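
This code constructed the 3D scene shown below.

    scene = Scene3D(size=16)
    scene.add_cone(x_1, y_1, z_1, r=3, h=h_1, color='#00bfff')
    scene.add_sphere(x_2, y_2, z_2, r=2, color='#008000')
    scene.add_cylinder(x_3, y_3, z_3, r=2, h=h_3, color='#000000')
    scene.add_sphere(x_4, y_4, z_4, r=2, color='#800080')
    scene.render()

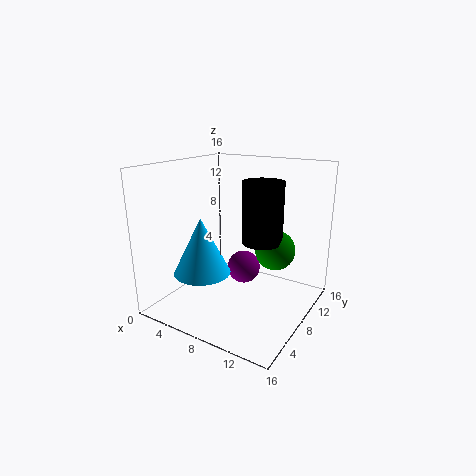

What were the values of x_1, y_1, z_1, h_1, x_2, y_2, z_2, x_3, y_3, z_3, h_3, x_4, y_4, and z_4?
x_1 = 6
y_1 = 4
z_1 = 5
h_1 = 6
x_2 = 13
y_2 = 7
z_2 = 8
x_3 = 12
y_3 = 6
z_3 = 9
h_3 = 6
x_4 = 7
y_4 = 11
z_4 = 3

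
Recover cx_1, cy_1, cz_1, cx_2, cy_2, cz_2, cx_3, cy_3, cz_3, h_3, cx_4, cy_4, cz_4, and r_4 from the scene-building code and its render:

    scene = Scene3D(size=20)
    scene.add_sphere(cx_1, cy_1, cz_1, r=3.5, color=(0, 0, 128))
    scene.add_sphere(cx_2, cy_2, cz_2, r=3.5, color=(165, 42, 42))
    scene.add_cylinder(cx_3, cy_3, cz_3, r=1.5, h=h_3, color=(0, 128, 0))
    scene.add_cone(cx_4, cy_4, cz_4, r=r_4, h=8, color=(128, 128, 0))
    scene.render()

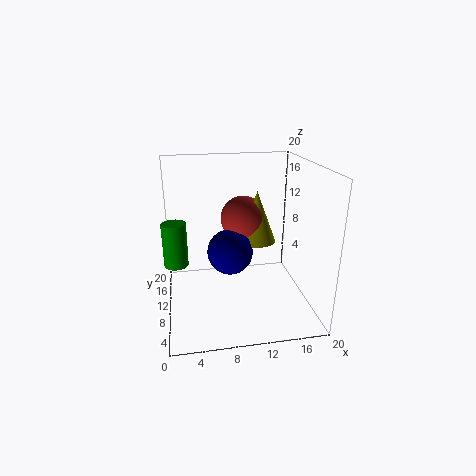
cx_1 = 9.5, cy_1 = 14, cz_1 = 6, cx_2 = 12, cy_2 = 16.5, cz_2 = 10.5, cx_3 = 1.5, cy_3 = 6.5, cz_3 = 8.5, h_3 = 5.5, cx_4 = 14, cy_4 = 15.5, cz_4 = 7, r_4 = 3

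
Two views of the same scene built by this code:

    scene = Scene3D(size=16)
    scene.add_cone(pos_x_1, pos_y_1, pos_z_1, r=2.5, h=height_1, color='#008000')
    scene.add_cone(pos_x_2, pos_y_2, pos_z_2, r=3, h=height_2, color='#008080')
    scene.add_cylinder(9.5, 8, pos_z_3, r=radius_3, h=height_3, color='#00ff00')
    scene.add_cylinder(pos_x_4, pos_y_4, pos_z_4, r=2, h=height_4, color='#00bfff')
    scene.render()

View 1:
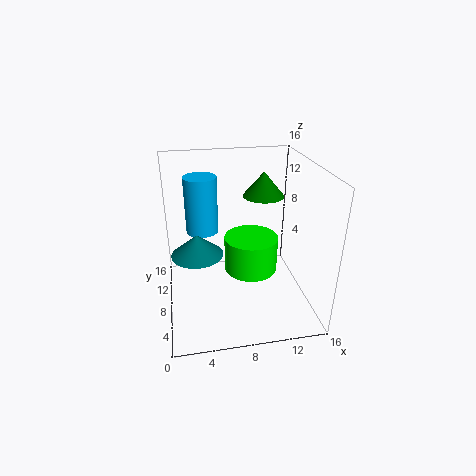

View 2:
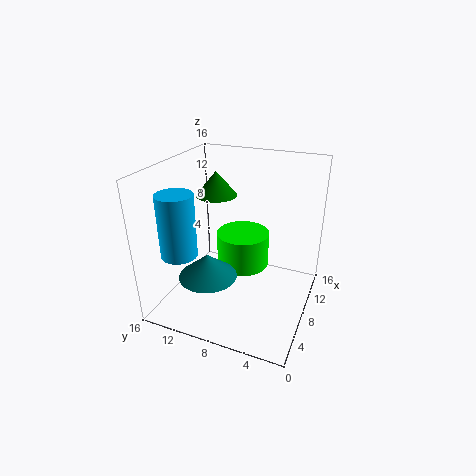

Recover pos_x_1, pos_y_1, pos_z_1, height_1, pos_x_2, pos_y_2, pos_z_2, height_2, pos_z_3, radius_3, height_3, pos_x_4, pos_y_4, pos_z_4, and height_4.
pos_x_1 = 12
pos_y_1 = 12.5
pos_z_1 = 11
height_1 = 3
pos_x_2 = 3.5
pos_y_2 = 9.5
pos_z_2 = 5.5
height_2 = 2.5
pos_z_3 = 4
radius_3 = 3
height_3 = 4
pos_x_4 = 4.5
pos_y_4 = 13.5
pos_z_4 = 6.5
height_4 = 7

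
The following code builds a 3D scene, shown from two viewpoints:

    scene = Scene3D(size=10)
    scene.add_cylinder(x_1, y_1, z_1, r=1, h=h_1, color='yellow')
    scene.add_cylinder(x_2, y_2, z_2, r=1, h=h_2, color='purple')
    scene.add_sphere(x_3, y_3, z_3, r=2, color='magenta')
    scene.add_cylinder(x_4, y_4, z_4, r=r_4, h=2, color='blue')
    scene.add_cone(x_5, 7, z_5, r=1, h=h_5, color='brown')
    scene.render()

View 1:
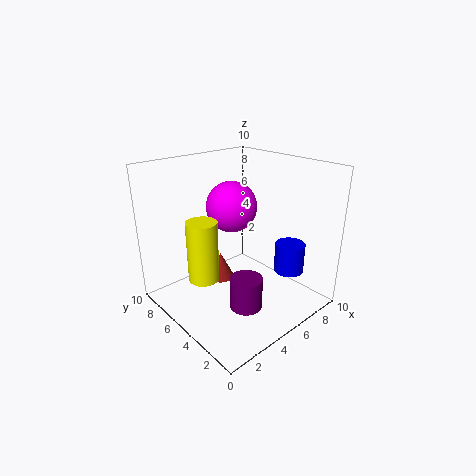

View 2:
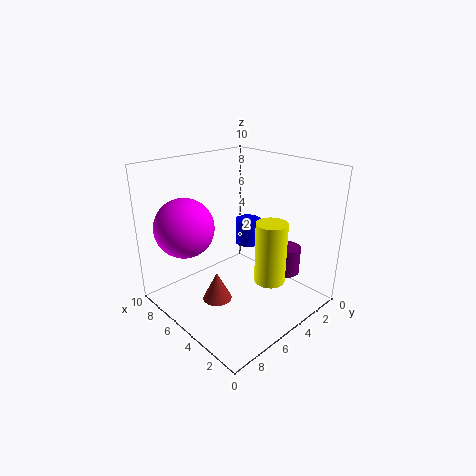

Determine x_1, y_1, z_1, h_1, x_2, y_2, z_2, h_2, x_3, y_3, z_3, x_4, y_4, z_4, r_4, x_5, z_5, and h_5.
x_1 = 2
y_1 = 5
z_1 = 3
h_1 = 4
x_2 = 3
y_2 = 2
z_2 = 2
h_2 = 2
x_3 = 7
y_3 = 8
z_3 = 6
x_4 = 7
y_4 = 2
z_4 = 3
r_4 = 1
x_5 = 5
z_5 = 1
h_5 = 2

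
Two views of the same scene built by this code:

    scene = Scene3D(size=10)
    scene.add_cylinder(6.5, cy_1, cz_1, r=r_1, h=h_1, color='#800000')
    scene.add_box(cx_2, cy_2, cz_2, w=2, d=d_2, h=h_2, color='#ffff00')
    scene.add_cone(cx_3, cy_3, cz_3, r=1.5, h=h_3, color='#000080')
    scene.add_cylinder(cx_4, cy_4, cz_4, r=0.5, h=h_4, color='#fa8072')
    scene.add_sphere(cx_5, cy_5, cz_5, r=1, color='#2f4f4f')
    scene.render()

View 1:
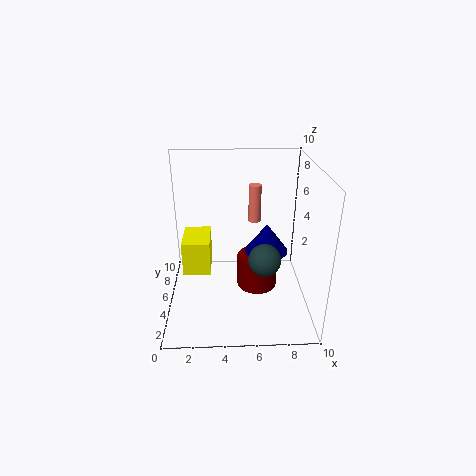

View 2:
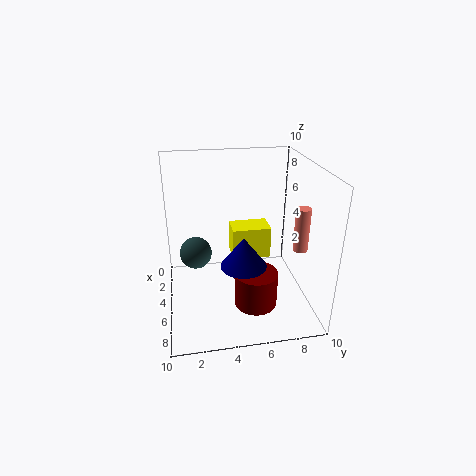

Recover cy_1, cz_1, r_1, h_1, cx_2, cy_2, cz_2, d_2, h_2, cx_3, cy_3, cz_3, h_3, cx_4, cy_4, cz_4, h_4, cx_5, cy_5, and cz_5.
cy_1 = 6
cz_1 = 0.5
r_1 = 1.5
h_1 = 2.5
cx_2 = 1
cy_2 = 5
cz_2 = 2
d_2 = 3
h_2 = 2.5
cx_3 = 7
cy_3 = 5
cz_3 = 4
h_3 = 2
cx_4 = 6.5
cy_4 = 9
cz_4 = 4.5
h_4 = 3
cx_5 = 6.5
cy_5 = 2
cz_5 = 5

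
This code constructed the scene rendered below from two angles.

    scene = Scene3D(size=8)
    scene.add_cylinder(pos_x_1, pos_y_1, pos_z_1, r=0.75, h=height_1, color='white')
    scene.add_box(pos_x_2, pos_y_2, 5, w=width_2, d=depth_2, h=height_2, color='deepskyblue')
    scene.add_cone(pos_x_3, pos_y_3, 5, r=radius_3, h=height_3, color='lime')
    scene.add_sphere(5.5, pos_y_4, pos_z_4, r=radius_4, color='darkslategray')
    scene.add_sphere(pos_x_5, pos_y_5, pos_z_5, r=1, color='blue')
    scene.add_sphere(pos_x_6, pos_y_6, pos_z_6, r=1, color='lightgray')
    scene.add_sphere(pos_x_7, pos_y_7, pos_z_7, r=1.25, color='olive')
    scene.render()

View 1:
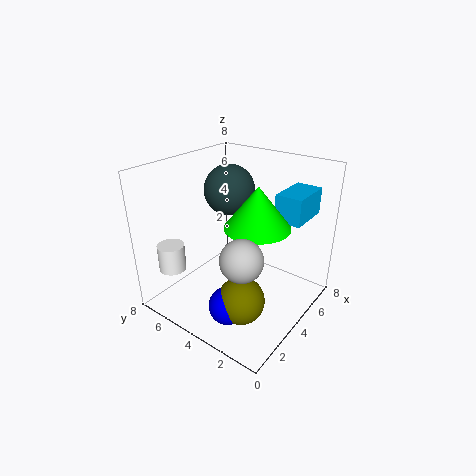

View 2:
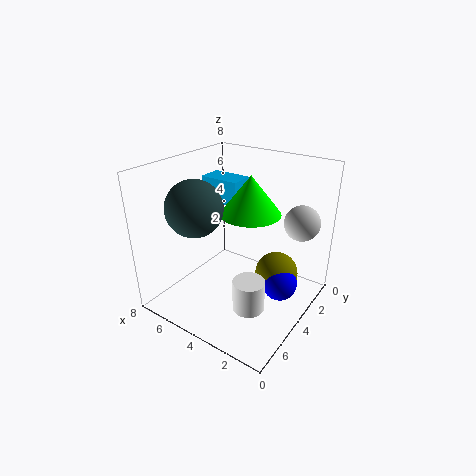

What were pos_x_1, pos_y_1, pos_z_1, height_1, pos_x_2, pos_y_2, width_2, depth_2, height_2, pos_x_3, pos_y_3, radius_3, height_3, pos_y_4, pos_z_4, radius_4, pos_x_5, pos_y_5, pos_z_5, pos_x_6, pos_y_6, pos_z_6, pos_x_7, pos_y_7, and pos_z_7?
pos_x_1 = 1.5, pos_y_1 = 6.75, pos_z_1 = 2.25, height_1 = 1.5, pos_x_2 = 5.25, pos_y_2 = 1, width_2 = 2.5, depth_2 = 1.5, height_2 = 1.5, pos_x_3 = 4, pos_y_3 = 2.75, radius_3 = 1.75, height_3 = 2.25, pos_y_4 = 5.75, pos_z_4 = 6, radius_4 = 1.5, pos_x_5 = 1.75, pos_y_5 = 3, pos_z_5 = 1.25, pos_x_6 = 1.25, pos_y_6 = 1.75, pos_z_6 = 4.75, pos_x_7 = 2.25, pos_y_7 = 2.5, pos_z_7 = 1.5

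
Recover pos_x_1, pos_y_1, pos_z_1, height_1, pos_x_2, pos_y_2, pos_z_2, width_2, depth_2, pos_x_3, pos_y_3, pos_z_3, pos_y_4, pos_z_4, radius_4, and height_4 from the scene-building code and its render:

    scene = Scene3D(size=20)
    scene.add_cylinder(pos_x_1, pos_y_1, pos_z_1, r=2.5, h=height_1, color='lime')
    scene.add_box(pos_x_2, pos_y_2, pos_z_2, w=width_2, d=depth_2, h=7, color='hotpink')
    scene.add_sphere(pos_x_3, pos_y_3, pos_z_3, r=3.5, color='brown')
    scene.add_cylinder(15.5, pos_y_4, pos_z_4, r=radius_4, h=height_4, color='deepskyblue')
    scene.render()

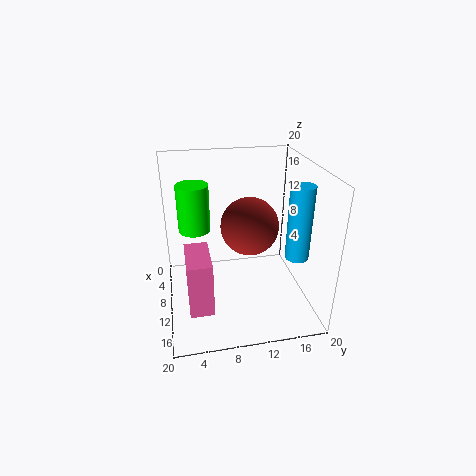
pos_x_1 = 2.5
pos_y_1 = 4.5
pos_z_1 = 8
height_1 = 7.5
pos_x_2 = 12
pos_y_2 = 2.5
pos_z_2 = 4
width_2 = 6
depth_2 = 3
pos_x_3 = 14.5
pos_y_3 = 10.5
pos_z_3 = 14
pos_y_4 = 16.5
pos_z_4 = 9.5
radius_4 = 1.5
height_4 = 9.5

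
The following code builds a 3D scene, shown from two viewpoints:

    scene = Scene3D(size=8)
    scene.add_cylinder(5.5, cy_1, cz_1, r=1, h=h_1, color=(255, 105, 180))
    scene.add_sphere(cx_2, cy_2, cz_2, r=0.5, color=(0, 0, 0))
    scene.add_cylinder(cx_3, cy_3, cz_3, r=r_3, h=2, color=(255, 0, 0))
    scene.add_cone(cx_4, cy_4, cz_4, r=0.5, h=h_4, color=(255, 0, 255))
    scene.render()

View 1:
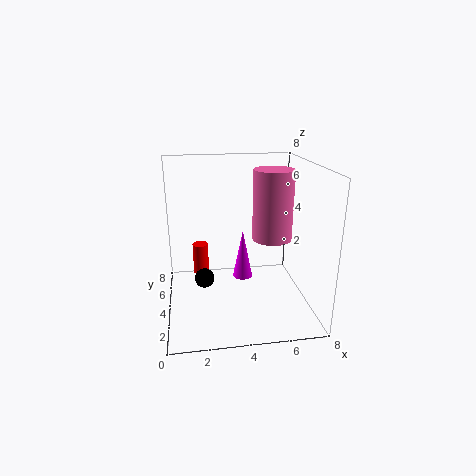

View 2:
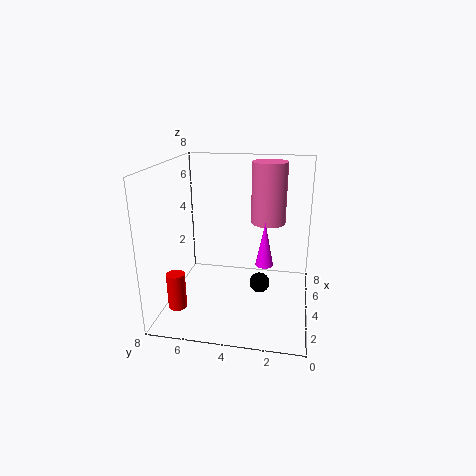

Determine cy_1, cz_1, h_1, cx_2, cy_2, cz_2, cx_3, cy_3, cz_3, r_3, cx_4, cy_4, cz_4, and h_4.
cy_1 = 2.5
cz_1 = 4.5
h_1 = 3.5
cx_2 = 2
cy_2 = 2.5
cz_2 = 2.5
cx_3 = 2
cy_3 = 7
cz_3 = 0.5
r_3 = 0.5
cx_4 = 4
cy_4 = 2.5
cz_4 = 2.5
h_4 = 2.5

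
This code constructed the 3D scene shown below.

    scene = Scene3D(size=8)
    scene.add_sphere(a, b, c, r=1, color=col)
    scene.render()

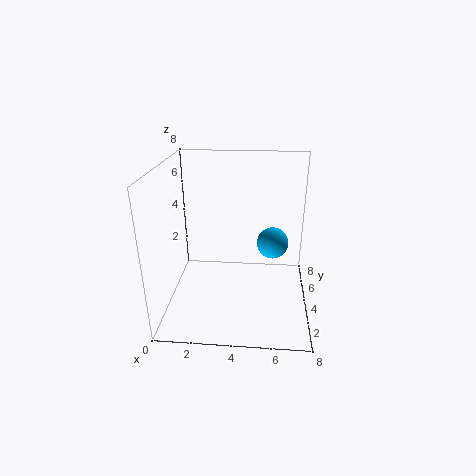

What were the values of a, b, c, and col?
a = 6, b = 6.5, c = 2.5, col = 'deepskyblue'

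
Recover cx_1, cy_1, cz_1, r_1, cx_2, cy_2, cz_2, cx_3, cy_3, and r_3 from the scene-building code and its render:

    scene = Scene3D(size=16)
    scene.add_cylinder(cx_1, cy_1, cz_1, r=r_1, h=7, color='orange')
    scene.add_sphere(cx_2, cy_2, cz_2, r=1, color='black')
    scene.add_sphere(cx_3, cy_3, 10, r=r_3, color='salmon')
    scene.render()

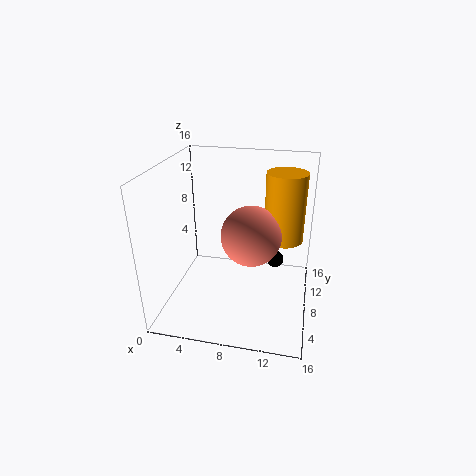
cx_1 = 13; cy_1 = 7; cz_1 = 9; r_1 = 2; cx_2 = 12; cy_2 = 11; cz_2 = 4; cx_3 = 10; cy_3 = 5; r_3 = 3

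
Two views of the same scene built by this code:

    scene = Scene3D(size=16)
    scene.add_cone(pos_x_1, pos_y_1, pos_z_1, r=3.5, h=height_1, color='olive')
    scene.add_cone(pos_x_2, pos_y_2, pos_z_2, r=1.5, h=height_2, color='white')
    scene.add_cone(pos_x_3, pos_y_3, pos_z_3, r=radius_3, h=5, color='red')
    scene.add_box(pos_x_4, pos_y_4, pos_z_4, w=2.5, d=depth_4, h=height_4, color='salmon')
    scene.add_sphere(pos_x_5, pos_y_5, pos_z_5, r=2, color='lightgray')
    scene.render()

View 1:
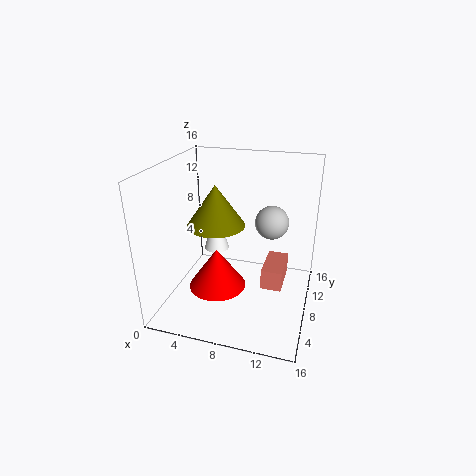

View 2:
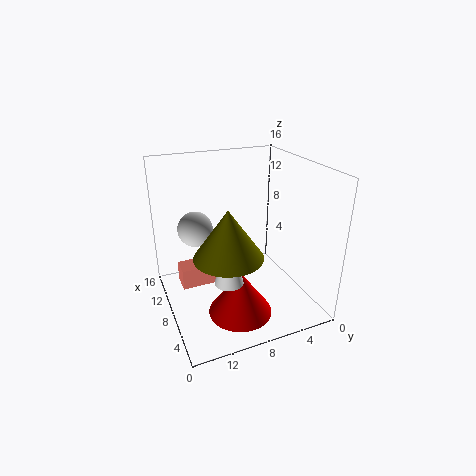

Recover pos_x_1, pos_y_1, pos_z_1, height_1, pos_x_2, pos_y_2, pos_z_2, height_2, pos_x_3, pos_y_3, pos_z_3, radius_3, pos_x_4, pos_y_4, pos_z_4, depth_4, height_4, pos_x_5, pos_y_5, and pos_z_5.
pos_x_1 = 4.5; pos_y_1 = 10.5; pos_z_1 = 8; height_1 = 5; pos_x_2 = 4.5; pos_y_2 = 10.5; pos_z_2 = 5; height_2 = 5.5; pos_x_3 = 5; pos_y_3 = 9; pos_z_3 = 0.5; radius_3 = 3.5; pos_x_4 = 10.5; pos_y_4 = 9; pos_z_4 = 1; depth_4 = 5; height_4 = 2.5; pos_x_5 = 11; pos_y_5 = 12; pos_z_5 = 8.5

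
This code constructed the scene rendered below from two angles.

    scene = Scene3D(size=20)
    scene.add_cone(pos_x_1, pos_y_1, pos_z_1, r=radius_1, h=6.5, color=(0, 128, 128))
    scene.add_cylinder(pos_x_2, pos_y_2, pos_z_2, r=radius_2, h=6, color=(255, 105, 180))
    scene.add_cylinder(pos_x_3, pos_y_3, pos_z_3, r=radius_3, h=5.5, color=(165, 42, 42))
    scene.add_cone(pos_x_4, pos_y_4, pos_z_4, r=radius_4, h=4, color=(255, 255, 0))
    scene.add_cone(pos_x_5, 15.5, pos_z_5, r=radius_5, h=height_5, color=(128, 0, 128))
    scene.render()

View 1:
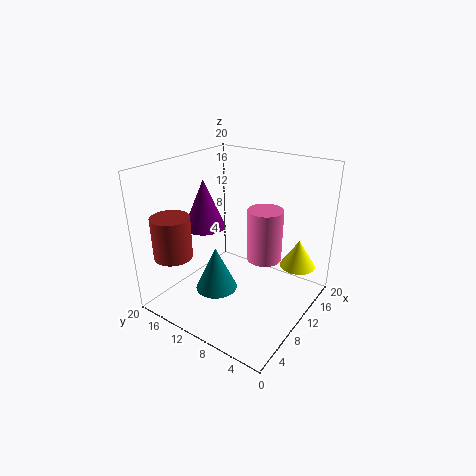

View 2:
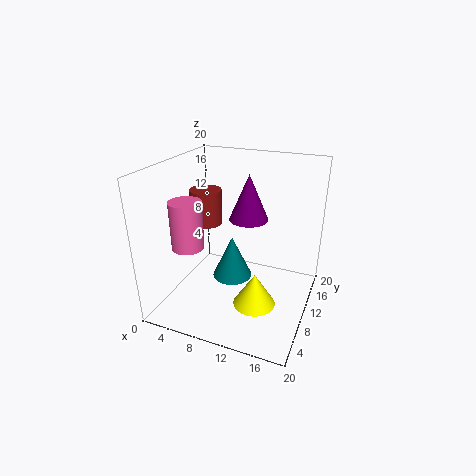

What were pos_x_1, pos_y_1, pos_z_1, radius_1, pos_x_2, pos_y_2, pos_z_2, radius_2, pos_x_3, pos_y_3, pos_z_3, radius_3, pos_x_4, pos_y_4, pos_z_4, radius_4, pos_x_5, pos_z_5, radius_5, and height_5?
pos_x_1 = 8
pos_y_1 = 12.5
pos_z_1 = 2
radius_1 = 3
pos_x_2 = 6
pos_y_2 = 3.5
pos_z_2 = 11
radius_2 = 2
pos_x_3 = 2.5
pos_y_3 = 15
pos_z_3 = 9
radius_3 = 2.5
pos_x_4 = 15
pos_y_4 = 3
pos_z_4 = 5.5
radius_4 = 2.5
pos_x_5 = 9.5
pos_z_5 = 10.5
radius_5 = 3
height_5 = 7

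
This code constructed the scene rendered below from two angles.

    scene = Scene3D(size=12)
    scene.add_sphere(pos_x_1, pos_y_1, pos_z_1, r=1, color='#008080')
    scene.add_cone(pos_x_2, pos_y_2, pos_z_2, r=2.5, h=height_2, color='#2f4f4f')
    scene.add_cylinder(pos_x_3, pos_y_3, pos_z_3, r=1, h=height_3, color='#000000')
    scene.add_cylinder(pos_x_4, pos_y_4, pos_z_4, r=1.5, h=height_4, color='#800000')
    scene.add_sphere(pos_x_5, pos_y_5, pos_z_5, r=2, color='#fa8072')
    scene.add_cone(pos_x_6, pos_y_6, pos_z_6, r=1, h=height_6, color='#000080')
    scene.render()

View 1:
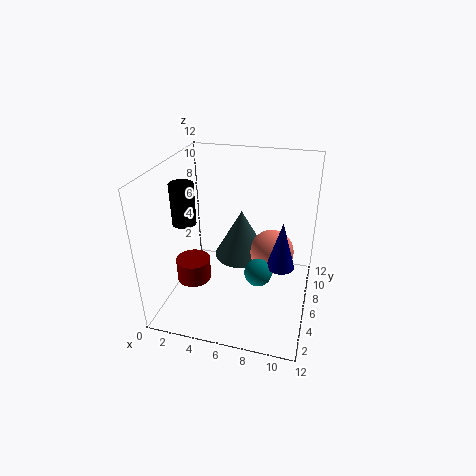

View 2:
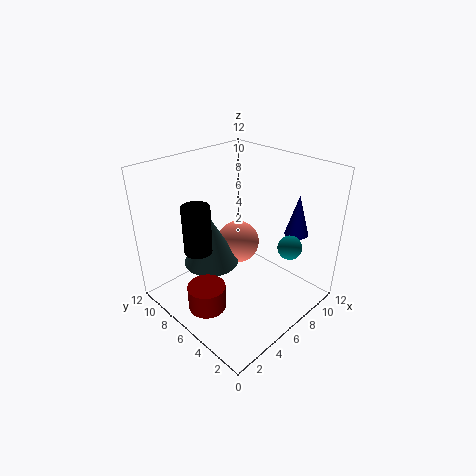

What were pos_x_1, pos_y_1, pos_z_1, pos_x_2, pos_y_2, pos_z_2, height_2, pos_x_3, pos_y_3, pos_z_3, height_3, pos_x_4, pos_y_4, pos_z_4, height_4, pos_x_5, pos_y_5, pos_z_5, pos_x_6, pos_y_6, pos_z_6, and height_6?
pos_x_1 = 8.5
pos_y_1 = 2.5
pos_z_1 = 5.5
pos_x_2 = 5.5
pos_y_2 = 9
pos_z_2 = 2.5
height_2 = 4.5
pos_x_3 = 1.5
pos_y_3 = 5.5
pos_z_3 = 7
height_3 = 3.5
pos_x_4 = 2
pos_y_4 = 5.5
pos_z_4 = 1.5
height_4 = 2
pos_x_5 = 8.5
pos_y_5 = 8.5
pos_z_5 = 3.5
pos_x_6 = 10
pos_y_6 = 3
pos_z_6 = 6
height_6 = 3.5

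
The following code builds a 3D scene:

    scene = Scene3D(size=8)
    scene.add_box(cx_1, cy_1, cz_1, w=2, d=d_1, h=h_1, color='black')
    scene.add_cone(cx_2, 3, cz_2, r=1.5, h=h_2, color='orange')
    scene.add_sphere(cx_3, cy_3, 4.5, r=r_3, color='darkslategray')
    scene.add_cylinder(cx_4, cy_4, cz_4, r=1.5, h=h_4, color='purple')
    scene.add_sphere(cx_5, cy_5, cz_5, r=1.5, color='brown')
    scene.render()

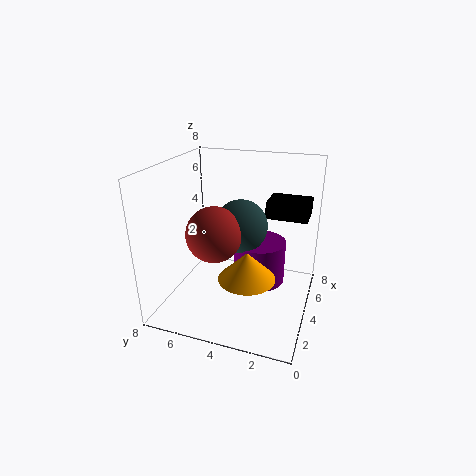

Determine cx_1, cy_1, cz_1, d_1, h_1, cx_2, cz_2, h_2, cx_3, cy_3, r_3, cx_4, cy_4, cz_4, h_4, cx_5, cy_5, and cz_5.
cx_1 = 6
cy_1 = 0.5
cz_1 = 4.5
d_1 = 2.5
h_1 = 1
cx_2 = 2.5
cz_2 = 2.5
h_2 = 1.5
cx_3 = 4.5
cy_3 = 4
r_3 = 1.5
cx_4 = 5
cy_4 = 3
cz_4 = 1
h_4 = 2.5
cx_5 = 3
cy_5 = 5
cz_5 = 4.5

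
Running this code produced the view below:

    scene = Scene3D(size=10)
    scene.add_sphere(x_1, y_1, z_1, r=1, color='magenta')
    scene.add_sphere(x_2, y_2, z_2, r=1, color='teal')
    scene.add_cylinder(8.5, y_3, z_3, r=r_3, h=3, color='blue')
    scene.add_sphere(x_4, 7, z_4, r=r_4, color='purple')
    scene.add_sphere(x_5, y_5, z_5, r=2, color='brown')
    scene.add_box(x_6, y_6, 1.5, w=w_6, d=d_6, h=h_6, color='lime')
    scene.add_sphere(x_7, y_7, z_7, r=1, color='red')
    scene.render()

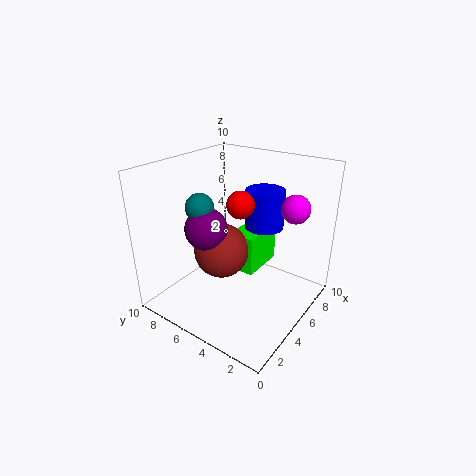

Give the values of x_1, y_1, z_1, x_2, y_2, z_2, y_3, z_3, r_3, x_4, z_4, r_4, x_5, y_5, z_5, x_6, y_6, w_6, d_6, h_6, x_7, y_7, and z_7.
x_1 = 7.5; y_1 = 2; z_1 = 7; x_2 = 4; y_2 = 7.5; z_2 = 7; y_3 = 5; z_3 = 4.5; r_3 = 1.5; x_4 = 4; z_4 = 5.5; r_4 = 1.5; x_5 = 5; y_5 = 6.5; z_5 = 3.5; x_6 = 6; y_6 = 4.5; w_6 = 3.5; d_6 = 2; h_6 = 3; x_7 = 6; y_7 = 5.5; z_7 = 7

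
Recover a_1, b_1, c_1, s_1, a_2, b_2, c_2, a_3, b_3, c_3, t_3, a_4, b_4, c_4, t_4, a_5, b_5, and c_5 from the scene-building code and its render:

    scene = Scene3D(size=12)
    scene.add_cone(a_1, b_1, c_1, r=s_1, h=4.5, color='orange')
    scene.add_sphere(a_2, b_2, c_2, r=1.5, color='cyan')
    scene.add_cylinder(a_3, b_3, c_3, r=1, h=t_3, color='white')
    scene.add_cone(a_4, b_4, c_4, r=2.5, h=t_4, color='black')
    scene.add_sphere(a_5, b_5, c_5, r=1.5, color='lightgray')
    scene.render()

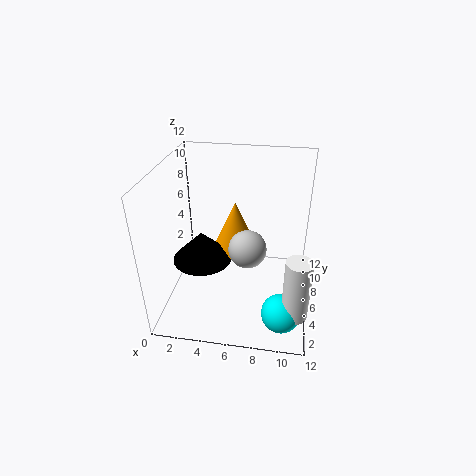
a_1 = 5.5, b_1 = 7.5, c_1 = 4, s_1 = 2, a_2 = 10, b_2 = 2, c_2 = 2, a_3 = 11, b_3 = 2, c_3 = 2, t_3 = 5, a_4 = 3, b_4 = 5.5, c_4 = 4, t_4 = 2.5, a_5 = 7, b_5 = 4.5, c_5 = 6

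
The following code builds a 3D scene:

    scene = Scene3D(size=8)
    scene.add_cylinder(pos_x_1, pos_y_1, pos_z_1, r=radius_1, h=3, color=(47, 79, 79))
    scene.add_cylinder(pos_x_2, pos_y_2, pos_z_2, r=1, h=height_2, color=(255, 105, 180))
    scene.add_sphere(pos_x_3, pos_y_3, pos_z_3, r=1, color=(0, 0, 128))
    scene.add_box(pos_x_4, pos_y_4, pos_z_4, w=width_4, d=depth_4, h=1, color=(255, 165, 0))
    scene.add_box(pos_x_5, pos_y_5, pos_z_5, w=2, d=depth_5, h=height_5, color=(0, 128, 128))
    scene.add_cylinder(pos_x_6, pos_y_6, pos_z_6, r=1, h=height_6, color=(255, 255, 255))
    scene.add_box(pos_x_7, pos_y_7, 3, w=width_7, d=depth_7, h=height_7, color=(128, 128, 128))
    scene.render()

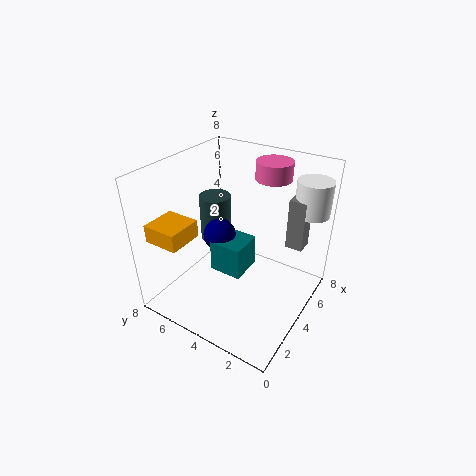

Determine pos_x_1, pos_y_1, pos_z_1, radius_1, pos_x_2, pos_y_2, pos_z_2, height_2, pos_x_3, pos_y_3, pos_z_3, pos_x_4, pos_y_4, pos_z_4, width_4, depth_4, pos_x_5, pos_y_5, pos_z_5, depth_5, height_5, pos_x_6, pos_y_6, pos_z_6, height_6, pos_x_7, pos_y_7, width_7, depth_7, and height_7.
pos_x_1 = 6
pos_y_1 = 7
pos_z_1 = 2
radius_1 = 1
pos_x_2 = 6
pos_y_2 = 3
pos_z_2 = 7
height_2 = 1
pos_x_3 = 5
pos_y_3 = 6
pos_z_3 = 3
pos_x_4 = 1
pos_y_4 = 6
pos_z_4 = 4
width_4 = 2
depth_4 = 2
pos_x_5 = 4
pos_y_5 = 4
pos_z_5 = 1
depth_5 = 2
height_5 = 2
pos_x_6 = 7
pos_y_6 = 1
pos_z_6 = 5
height_6 = 2
pos_x_7 = 6
pos_y_7 = 1
width_7 = 1
depth_7 = 1
height_7 = 3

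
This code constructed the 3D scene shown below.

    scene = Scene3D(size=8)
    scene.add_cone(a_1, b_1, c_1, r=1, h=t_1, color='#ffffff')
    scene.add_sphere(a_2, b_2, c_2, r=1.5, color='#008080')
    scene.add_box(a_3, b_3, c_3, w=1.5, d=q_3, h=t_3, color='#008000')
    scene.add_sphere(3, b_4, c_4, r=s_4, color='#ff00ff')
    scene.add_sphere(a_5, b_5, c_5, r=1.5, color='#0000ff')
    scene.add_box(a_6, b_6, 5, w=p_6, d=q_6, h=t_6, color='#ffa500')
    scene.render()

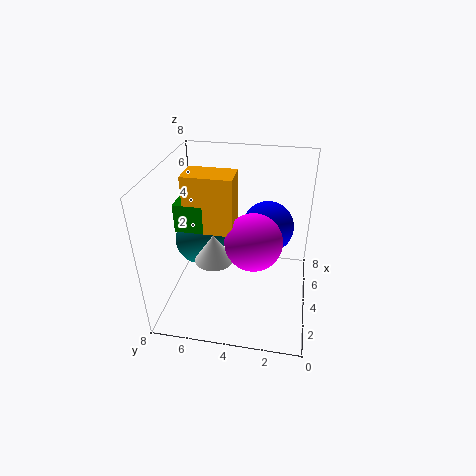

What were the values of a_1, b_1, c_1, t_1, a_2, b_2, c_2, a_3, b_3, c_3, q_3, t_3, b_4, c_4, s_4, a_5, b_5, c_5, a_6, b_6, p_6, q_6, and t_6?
a_1 = 2.5; b_1 = 5; c_1 = 3.5; t_1 = 1.5; a_2 = 5; b_2 = 6.5; c_2 = 3; a_3 = 2.5; b_3 = 5.5; c_3 = 5; q_3 = 1.5; t_3 = 1.5; b_4 = 3; c_4 = 4.5; s_4 = 1.5; a_5 = 5.5; b_5 = 2.5; c_5 = 4; a_6 = 2.5; b_6 = 4; p_6 = 1.5; q_6 = 2.5; t_6 = 3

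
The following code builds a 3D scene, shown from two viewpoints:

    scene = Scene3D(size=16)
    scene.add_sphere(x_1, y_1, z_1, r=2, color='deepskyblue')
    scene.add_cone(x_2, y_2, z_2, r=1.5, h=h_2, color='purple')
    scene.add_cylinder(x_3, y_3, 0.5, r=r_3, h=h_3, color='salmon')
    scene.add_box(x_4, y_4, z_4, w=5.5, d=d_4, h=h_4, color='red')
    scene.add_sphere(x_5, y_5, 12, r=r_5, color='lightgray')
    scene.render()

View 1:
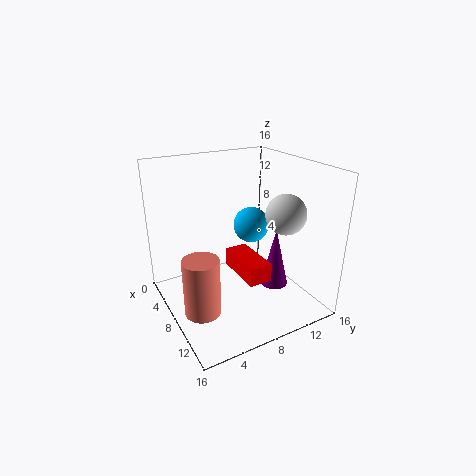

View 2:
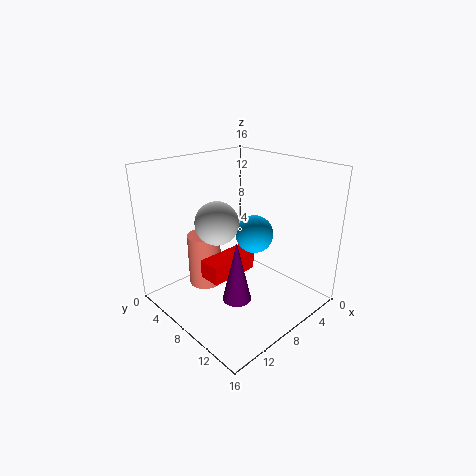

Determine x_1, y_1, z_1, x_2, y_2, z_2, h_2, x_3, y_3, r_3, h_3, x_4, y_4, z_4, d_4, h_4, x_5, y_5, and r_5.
x_1 = 7.5
y_1 = 10
z_1 = 9
x_2 = 11
y_2 = 11
z_2 = 3
h_2 = 6.5
x_3 = 9
y_3 = 3
r_3 = 2
h_3 = 6.5
x_4 = 7
y_4 = 7
z_4 = 4.5
d_4 = 2.5
h_4 = 2
x_5 = 13
y_5 = 10.5
r_5 = 2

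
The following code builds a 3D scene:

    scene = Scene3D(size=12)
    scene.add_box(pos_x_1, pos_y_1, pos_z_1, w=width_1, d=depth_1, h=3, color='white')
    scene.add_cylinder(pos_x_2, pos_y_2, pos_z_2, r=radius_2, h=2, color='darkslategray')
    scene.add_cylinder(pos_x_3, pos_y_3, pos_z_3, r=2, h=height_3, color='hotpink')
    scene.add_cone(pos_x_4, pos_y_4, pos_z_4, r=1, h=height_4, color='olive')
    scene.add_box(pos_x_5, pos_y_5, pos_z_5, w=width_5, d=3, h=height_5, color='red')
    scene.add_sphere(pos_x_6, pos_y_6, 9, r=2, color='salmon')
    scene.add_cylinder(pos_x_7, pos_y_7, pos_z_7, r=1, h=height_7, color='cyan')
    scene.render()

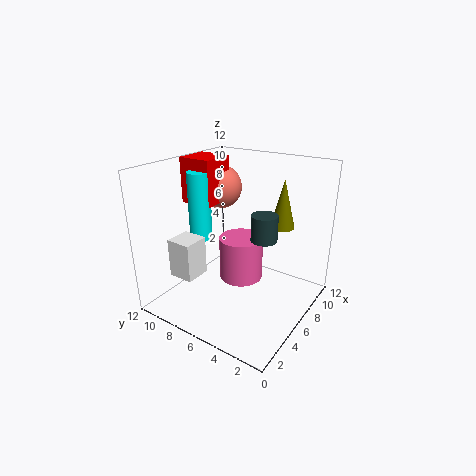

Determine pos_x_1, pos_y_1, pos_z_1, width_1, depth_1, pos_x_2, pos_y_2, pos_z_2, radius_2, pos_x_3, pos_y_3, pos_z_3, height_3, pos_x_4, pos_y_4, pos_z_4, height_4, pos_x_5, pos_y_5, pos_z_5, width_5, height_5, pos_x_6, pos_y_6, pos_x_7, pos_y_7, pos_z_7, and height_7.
pos_x_1 = 1, pos_y_1 = 7, pos_z_1 = 4, width_1 = 2, depth_1 = 2, pos_x_2 = 5, pos_y_2 = 3, pos_z_2 = 7, radius_2 = 1, pos_x_3 = 8, pos_y_3 = 7, pos_z_3 = 1, height_3 = 4, pos_x_4 = 8, pos_y_4 = 3, pos_z_4 = 7, height_4 = 4, pos_x_5 = 6, pos_y_5 = 9, pos_z_5 = 8, width_5 = 3, height_5 = 4, pos_x_6 = 9, pos_y_6 = 10, pos_x_7 = 6, pos_y_7 = 10, pos_z_7 = 5, height_7 = 6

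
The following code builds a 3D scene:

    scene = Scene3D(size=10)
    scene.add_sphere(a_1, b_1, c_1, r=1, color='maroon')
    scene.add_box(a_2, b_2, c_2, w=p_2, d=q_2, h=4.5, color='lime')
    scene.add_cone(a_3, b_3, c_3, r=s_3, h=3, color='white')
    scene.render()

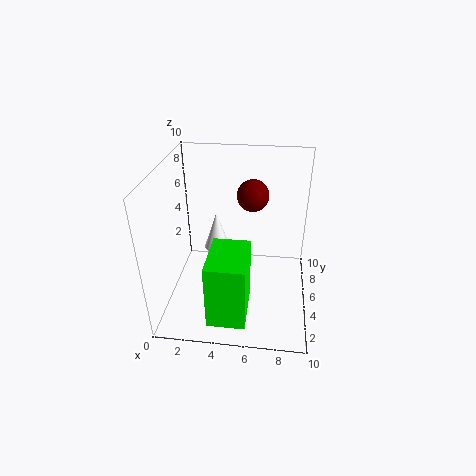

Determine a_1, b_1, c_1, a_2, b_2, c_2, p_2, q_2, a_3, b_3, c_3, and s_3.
a_1 = 6; b_1 = 4.5; c_1 = 8.5; a_2 = 3.5; b_2 = 0.5; c_2 = 1; p_2 = 2.5; q_2 = 3.5; a_3 = 3; b_3 = 7.5; c_3 = 2.5; s_3 = 1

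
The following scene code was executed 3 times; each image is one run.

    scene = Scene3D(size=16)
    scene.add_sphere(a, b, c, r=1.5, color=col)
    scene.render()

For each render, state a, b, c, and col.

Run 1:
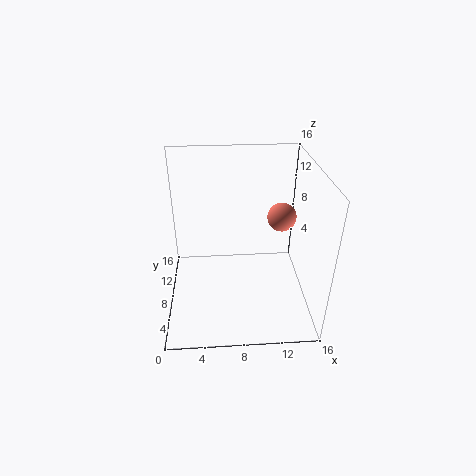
a = 12.5
b = 7
c = 11
col = 'salmon'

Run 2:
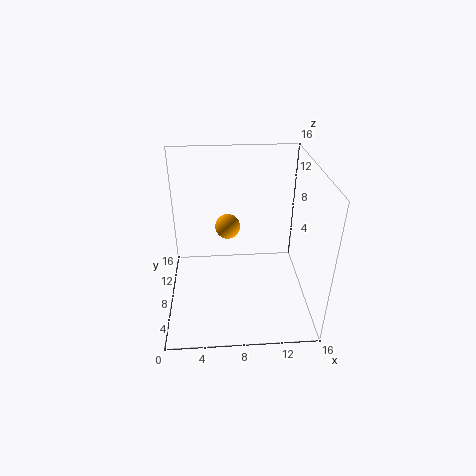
a = 7
b = 11.5
c = 7.5
col = 'orange'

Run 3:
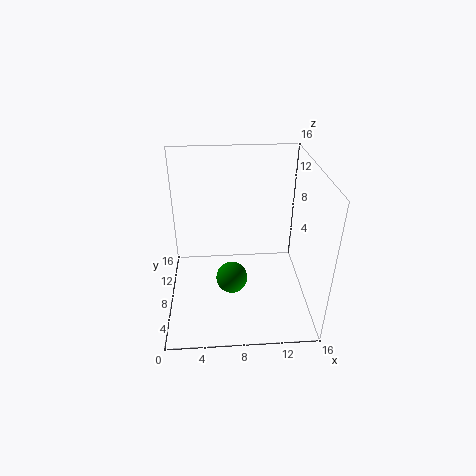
a = 7
b = 2.5
c = 7
col = 'green'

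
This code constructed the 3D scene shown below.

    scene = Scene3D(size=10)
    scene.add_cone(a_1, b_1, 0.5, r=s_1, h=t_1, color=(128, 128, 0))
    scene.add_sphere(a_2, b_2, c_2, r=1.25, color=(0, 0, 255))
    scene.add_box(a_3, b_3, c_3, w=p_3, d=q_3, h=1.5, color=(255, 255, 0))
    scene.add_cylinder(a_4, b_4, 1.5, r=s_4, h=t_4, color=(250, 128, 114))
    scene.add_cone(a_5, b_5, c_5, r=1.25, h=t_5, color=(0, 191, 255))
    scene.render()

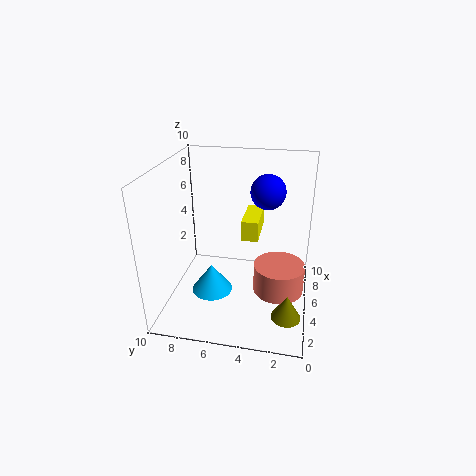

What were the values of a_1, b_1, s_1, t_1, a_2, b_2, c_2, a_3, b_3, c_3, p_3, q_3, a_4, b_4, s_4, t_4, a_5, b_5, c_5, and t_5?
a_1 = 2.75; b_1 = 1.25; s_1 = 1; t_1 = 1.75; a_2 = 7; b_2 = 3.25; c_2 = 7.75; a_3 = 6; b_3 = 3.75; c_3 = 4.25; p_3 = 3.25; q_3 = 1.25; a_4 = 4.5; b_4 = 2; s_4 = 1.75; t_4 = 2; a_5 = 1.75; b_5 = 6; c_5 = 3; t_5 = 1.75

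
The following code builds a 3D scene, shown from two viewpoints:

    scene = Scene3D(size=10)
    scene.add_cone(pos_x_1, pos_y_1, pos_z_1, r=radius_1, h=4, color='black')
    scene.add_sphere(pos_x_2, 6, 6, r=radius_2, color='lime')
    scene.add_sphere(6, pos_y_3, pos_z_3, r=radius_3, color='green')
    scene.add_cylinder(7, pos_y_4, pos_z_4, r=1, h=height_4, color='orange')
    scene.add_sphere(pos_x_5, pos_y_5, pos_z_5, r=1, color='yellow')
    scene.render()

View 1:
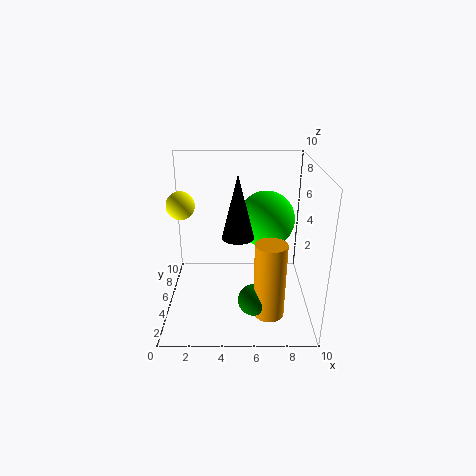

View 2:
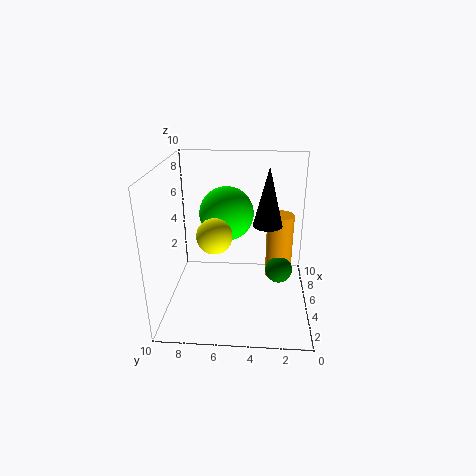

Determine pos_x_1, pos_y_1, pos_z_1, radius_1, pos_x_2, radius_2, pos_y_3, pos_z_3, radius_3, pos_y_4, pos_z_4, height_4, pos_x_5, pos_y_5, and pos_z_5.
pos_x_1 = 5; pos_y_1 = 3; pos_z_1 = 6; radius_1 = 1; pos_x_2 = 7; radius_2 = 2; pos_y_3 = 2; pos_z_3 = 2; radius_3 = 1; pos_y_4 = 2; pos_z_4 = 1; height_4 = 5; pos_x_5 = 1; pos_y_5 = 6; pos_z_5 = 7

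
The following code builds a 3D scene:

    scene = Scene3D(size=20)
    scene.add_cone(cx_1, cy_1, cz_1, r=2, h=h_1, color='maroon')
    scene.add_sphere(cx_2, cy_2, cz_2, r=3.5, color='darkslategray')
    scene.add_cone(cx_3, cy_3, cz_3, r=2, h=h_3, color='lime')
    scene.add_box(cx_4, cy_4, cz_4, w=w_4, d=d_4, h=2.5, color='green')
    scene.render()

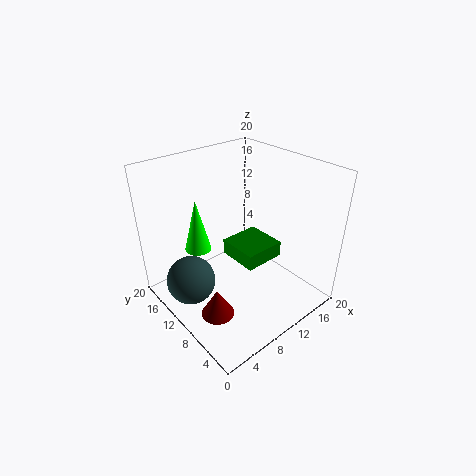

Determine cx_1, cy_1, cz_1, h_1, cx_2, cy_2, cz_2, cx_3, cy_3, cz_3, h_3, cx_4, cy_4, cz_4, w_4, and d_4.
cx_1 = 2.5
cy_1 = 5
cz_1 = 4.5
h_1 = 3.5
cx_2 = 4
cy_2 = 13.5
cz_2 = 3.5
cx_3 = 7.5
cy_3 = 16.5
cz_3 = 6
h_3 = 8
cx_4 = 12
cy_4 = 9.5
cz_4 = 3.5
w_4 = 6.5
d_4 = 6.5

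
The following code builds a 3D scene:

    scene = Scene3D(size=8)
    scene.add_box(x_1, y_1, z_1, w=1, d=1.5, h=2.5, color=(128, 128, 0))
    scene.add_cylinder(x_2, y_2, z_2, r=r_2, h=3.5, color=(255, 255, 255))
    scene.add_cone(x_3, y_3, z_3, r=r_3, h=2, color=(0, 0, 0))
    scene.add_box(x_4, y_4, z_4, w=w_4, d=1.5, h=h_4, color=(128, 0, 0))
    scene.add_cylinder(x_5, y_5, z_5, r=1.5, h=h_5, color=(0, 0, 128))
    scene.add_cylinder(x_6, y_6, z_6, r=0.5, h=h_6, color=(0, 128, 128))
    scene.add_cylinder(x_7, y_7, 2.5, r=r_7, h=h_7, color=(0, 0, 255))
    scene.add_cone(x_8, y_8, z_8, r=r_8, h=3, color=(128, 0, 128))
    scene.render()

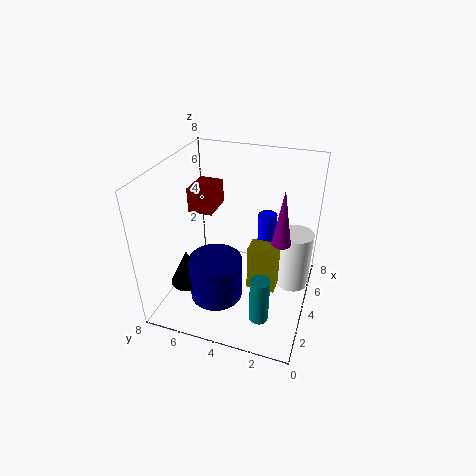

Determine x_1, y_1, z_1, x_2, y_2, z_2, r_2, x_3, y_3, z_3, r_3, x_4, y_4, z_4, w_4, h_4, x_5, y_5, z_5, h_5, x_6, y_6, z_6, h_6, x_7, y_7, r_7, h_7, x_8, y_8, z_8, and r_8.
x_1 = 2.5, y_1 = 1.5, z_1 = 2, x_2 = 5.5, y_2 = 1, z_2 = 0.5, r_2 = 1, x_3 = 2.5, y_3 = 6.5, z_3 = 1.5, r_3 = 1, x_4 = 5, y_4 = 6, z_4 = 4.5, w_4 = 2, h_4 = 1.5, x_5 = 3, y_5 = 5, z_5 = 0.5, h_5 = 2.5, x_6 = 1.5, y_6 = 2, z_6 = 1, h_6 = 2.5, x_7 = 4.5, y_7 = 2.5, r_7 = 0.5, h_7 = 3, x_8 = 3.5, y_8 = 1.5, z_8 = 4.5, r_8 = 0.5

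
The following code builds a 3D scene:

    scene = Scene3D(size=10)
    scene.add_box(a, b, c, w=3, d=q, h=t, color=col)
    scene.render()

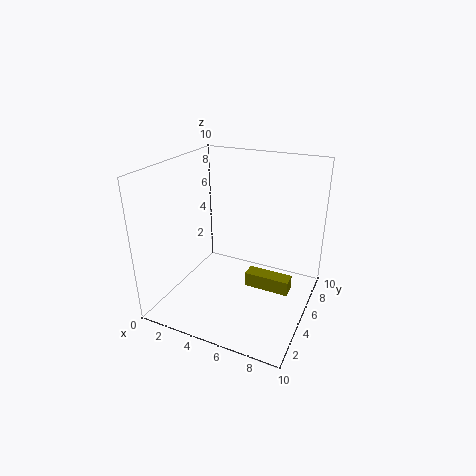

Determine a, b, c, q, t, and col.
a = 6, b = 4, c = 2, q = 1, t = 1, col = 'olive'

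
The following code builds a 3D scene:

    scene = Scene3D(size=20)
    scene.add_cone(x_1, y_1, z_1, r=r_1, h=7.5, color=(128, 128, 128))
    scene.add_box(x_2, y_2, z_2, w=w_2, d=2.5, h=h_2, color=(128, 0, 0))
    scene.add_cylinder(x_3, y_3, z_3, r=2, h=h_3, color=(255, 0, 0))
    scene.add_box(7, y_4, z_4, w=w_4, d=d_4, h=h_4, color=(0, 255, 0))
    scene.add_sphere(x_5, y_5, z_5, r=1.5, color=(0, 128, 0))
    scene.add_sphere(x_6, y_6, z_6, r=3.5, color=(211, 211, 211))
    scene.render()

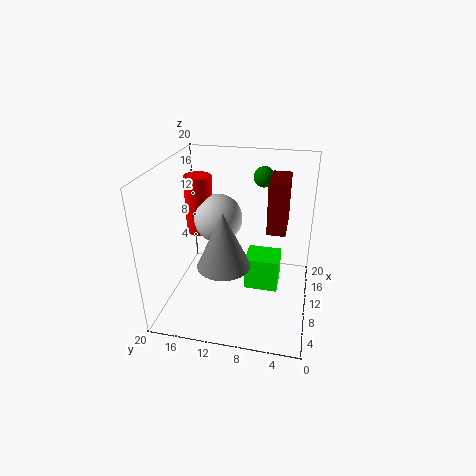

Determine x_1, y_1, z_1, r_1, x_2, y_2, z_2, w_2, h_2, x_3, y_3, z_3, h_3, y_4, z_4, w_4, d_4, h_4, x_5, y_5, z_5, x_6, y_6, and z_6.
x_1 = 6; y_1 = 11; z_1 = 8; r_1 = 3.5; x_2 = 9; y_2 = 3.5; z_2 = 11.5; w_2 = 5.5; h_2 = 7; x_3 = 13; y_3 = 16.5; z_3 = 9; h_3 = 8.5; y_4 = 4; z_4 = 4; w_4 = 4; d_4 = 4.5; h_4 = 4.5; x_5 = 16; y_5 = 7.5; z_5 = 17; x_6 = 12.5; y_6 = 13.5; z_6 = 11.5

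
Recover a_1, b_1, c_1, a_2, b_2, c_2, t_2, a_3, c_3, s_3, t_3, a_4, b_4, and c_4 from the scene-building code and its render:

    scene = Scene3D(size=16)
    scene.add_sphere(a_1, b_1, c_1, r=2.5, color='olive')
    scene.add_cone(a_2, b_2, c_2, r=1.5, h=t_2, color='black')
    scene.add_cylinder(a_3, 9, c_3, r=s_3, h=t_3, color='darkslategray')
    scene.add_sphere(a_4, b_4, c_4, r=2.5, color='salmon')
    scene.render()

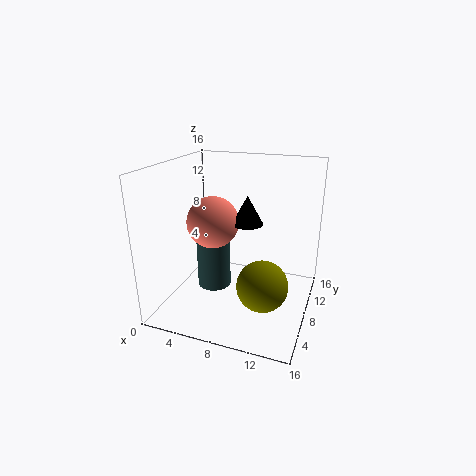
a_1 = 12.25; b_1 = 3.25; c_1 = 5.5; a_2 = 10.25; b_2 = 4.5; c_2 = 11.25; t_2 = 2.75; a_3 = 4.5; c_3 = 1; s_3 = 2; t_3 = 7.75; a_4 = 7; b_4 = 3.75; c_4 = 11.25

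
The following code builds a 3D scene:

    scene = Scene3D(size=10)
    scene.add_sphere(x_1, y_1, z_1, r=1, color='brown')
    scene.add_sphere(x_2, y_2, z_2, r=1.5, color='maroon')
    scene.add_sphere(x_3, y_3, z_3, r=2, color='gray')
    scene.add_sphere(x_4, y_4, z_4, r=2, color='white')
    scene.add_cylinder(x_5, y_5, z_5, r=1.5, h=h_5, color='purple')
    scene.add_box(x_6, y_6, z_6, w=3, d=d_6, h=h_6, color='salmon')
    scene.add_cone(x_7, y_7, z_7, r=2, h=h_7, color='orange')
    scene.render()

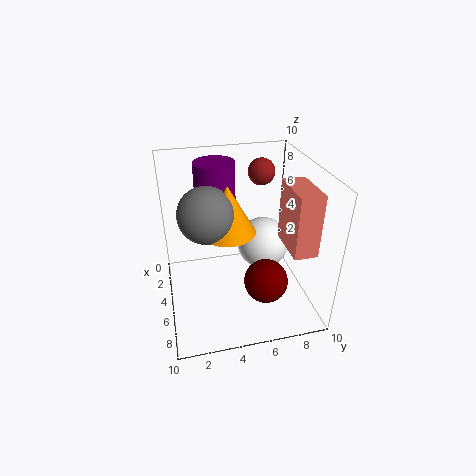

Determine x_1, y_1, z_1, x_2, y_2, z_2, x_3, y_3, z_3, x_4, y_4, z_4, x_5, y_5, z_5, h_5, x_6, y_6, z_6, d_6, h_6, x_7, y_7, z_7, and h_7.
x_1 = 2; y_1 = 7.5; z_1 = 8.5; x_2 = 7; y_2 = 6.5; z_2 = 2.5; x_3 = 4; y_3 = 3; z_3 = 6.5; x_4 = 3; y_4 = 7.5; z_4 = 3; x_5 = 2; y_5 = 4; z_5 = 5.5; h_5 = 4; x_6 = 6; y_6 = 7.5; z_6 = 5.5; d_6 = 1.5; h_6 = 4; x_7 = 4; y_7 = 4.5; z_7 = 5; h_7 = 3.5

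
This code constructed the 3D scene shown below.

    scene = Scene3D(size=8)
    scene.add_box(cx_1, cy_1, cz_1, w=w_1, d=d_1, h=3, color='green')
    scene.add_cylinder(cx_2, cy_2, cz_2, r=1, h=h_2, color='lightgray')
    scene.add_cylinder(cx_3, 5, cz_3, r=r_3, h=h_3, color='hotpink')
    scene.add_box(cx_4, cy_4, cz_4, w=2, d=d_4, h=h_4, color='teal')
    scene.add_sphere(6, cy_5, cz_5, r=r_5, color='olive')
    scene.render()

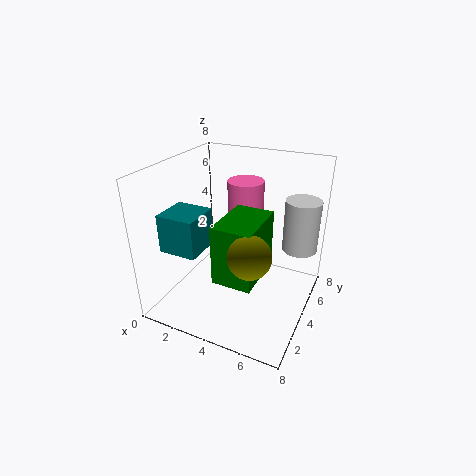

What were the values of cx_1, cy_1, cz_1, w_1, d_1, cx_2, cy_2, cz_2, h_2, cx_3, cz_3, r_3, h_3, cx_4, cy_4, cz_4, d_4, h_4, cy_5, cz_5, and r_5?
cx_1 = 4; cy_1 = 1; cz_1 = 3; w_1 = 2; d_1 = 3; cx_2 = 7; cy_2 = 6; cz_2 = 3; h_2 = 3; cx_3 = 4; cz_3 = 5; r_3 = 1; h_3 = 2; cx_4 = 1; cy_4 = 1; cz_4 = 4; d_4 = 2; h_4 = 2; cy_5 = 1; cz_5 = 5; r_5 = 1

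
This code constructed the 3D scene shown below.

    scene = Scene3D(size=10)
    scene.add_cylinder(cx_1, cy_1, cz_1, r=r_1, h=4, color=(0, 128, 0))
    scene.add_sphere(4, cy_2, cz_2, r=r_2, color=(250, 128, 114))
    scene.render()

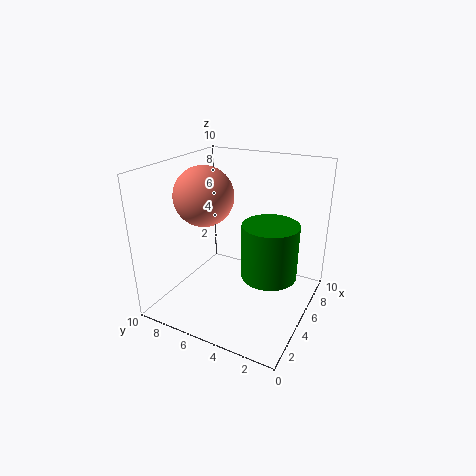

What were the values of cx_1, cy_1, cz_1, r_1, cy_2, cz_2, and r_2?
cx_1 = 6
cy_1 = 3
cz_1 = 2
r_1 = 2
cy_2 = 7
cz_2 = 8
r_2 = 2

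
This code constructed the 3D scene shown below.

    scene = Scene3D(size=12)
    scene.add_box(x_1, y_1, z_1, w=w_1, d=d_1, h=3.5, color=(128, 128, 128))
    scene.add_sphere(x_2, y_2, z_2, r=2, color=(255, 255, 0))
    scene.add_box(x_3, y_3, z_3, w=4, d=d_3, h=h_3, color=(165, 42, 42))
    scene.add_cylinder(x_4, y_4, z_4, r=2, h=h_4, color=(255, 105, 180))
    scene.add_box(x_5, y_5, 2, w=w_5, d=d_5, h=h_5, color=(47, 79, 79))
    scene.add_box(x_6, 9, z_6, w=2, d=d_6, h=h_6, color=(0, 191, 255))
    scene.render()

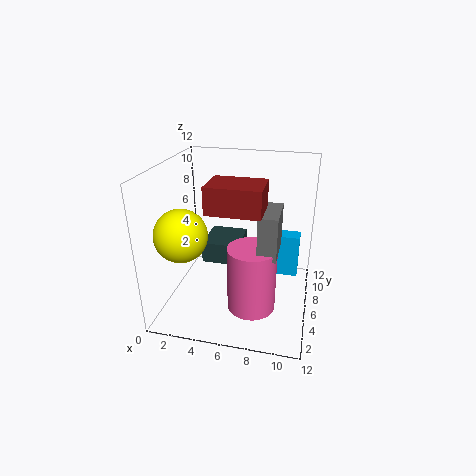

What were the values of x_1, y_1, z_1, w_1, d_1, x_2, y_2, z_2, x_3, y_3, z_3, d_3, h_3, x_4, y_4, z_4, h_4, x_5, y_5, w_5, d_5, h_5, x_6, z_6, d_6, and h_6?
x_1 = 8
y_1 = 3.5
z_1 = 5.5
w_1 = 1.5
d_1 = 3.5
x_2 = 2.5
y_2 = 2.5
z_2 = 7.5
x_3 = 4.5
y_3 = 2
z_3 = 9.5
d_3 = 3
h_3 = 2
x_4 = 7.5
y_4 = 4.5
z_4 = 0.5
h_4 = 5.5
x_5 = 2
y_5 = 8
w_5 = 3.5
d_5 = 4
h_5 = 2
x_6 = 9
z_6 = 1
d_6 = 1.5
h_6 = 4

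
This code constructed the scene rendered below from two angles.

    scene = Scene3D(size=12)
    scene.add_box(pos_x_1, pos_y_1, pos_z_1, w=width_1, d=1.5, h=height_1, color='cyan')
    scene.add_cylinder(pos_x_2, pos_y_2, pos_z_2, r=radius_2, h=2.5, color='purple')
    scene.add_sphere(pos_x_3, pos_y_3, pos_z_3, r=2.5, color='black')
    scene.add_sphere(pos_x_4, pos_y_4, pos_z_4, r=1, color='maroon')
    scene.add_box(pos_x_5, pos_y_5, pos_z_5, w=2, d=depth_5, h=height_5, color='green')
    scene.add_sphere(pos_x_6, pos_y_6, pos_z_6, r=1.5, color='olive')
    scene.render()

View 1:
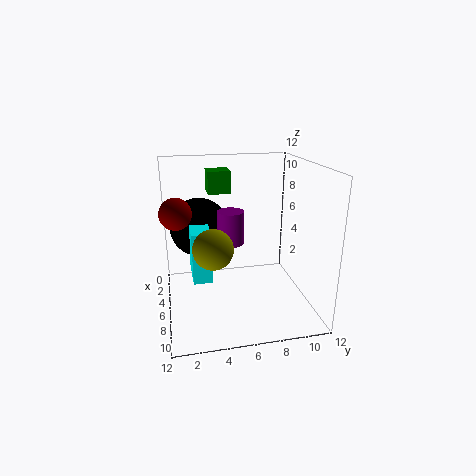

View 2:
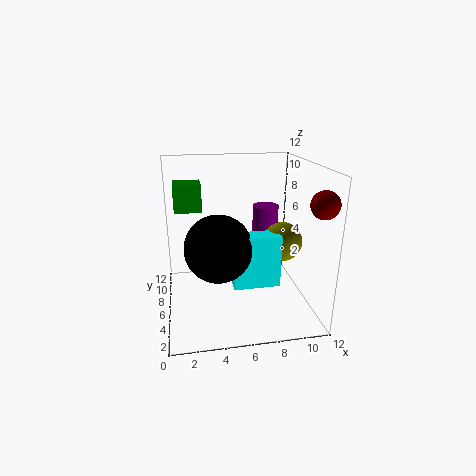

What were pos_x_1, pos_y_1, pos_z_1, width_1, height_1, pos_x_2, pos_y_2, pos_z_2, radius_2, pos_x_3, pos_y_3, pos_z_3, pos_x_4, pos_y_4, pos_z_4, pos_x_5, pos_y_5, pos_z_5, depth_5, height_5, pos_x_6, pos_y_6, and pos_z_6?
pos_x_1 = 5
pos_y_1 = 2
pos_z_1 = 3.5
width_1 = 3.5
height_1 = 4
pos_x_2 = 8
pos_y_2 = 5
pos_z_2 = 6.5
radius_2 = 1
pos_x_3 = 4
pos_y_3 = 3
pos_z_3 = 6.5
pos_x_4 = 11
pos_y_4 = 1
pos_z_4 = 10
pos_x_5 = 1
pos_y_5 = 4
pos_z_5 = 9
depth_5 = 2
height_5 = 2
pos_x_6 = 9
pos_y_6 = 3.5
pos_z_6 = 6.5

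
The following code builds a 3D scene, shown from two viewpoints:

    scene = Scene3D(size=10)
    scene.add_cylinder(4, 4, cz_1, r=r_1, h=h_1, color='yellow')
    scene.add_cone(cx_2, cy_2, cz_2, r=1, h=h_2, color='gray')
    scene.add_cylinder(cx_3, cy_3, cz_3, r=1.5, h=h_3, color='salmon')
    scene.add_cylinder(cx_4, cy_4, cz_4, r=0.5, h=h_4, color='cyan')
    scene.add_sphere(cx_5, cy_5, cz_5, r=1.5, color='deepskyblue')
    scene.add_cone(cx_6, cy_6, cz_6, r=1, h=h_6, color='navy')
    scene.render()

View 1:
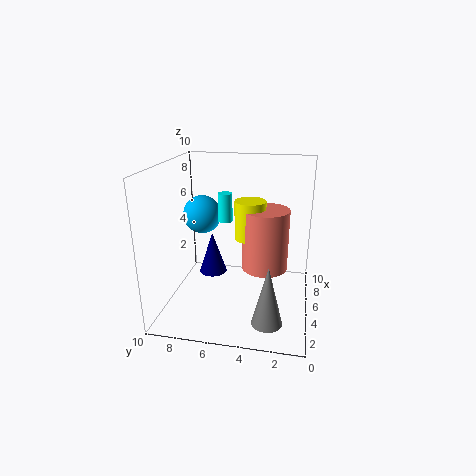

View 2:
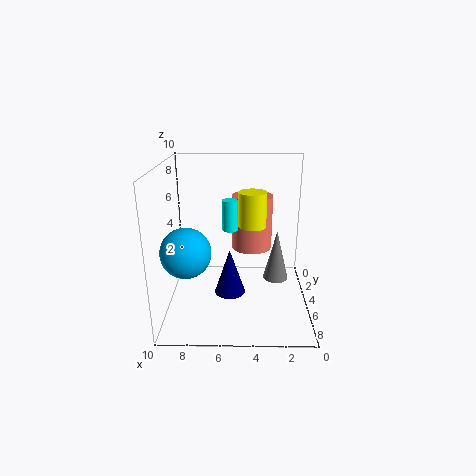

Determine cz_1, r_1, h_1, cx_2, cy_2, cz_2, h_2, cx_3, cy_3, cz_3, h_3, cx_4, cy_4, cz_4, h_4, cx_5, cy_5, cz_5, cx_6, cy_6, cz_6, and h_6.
cz_1 = 5.5, r_1 = 1, h_1 = 2.5, cx_2 = 2, cy_2 = 2.5, cz_2 = 0.5, h_2 = 4, cx_3 = 4, cy_3 = 3, cz_3 = 3.5, h_3 = 4, cx_4 = 5.5, cy_4 = 6, cz_4 = 6, h_4 = 2, cx_5 = 8, cy_5 = 8.5, cz_5 = 5.5, cx_6 = 5.5, cy_6 = 7, cz_6 = 2, h_6 = 3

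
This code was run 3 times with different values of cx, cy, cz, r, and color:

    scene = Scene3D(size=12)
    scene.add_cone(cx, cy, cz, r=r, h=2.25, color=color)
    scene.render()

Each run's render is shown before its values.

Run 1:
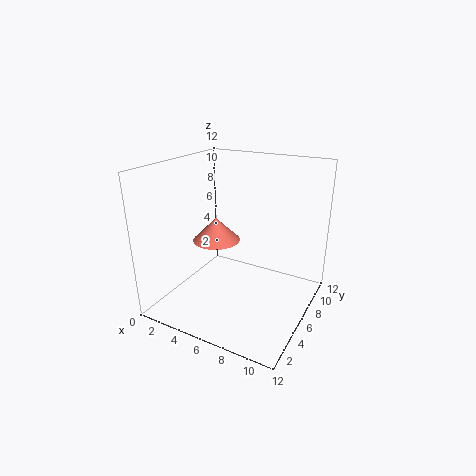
cx = 2.25
cy = 8.5
cz = 4
r = 2.25
color = 'salmon'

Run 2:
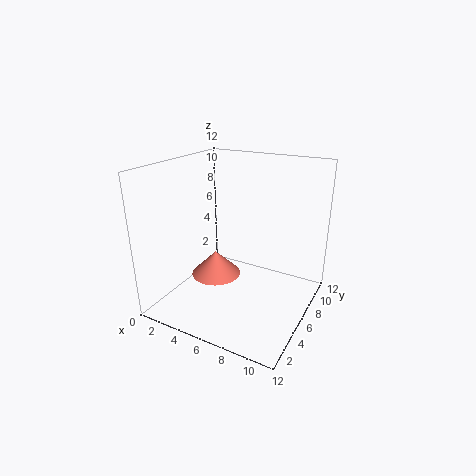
cx = 3.25
cy = 6.75
cz = 1.5
r = 2.25
color = 'salmon'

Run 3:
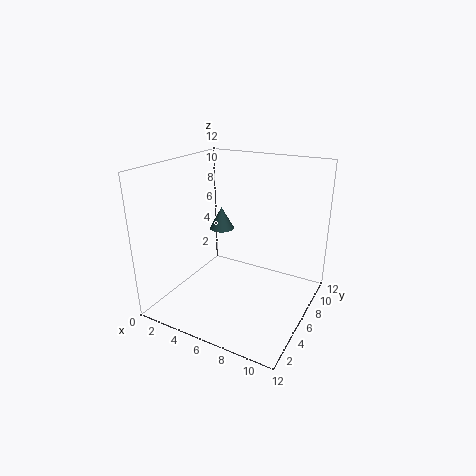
cx = 1.5
cy = 10.75
cz = 4.25
r = 1.25
color = 'darkslategray'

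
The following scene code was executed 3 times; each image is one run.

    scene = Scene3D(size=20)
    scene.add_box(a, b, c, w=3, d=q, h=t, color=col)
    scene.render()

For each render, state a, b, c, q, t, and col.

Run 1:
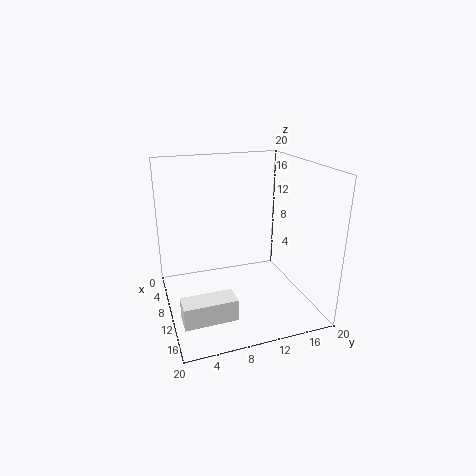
a = 13
b = 1
c = 1
q = 7
t = 3
col = 'white'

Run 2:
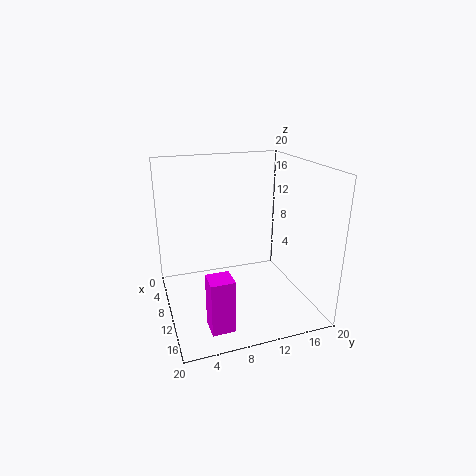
a = 15
b = 4
c = 1
q = 3
t = 7
col = 'magenta'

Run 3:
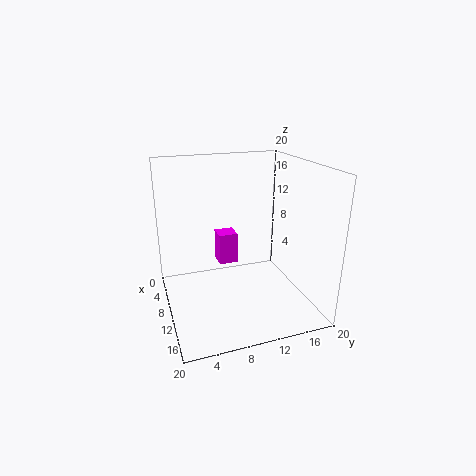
a = 1
b = 9
c = 3
q = 3
t = 5
col = 'magenta'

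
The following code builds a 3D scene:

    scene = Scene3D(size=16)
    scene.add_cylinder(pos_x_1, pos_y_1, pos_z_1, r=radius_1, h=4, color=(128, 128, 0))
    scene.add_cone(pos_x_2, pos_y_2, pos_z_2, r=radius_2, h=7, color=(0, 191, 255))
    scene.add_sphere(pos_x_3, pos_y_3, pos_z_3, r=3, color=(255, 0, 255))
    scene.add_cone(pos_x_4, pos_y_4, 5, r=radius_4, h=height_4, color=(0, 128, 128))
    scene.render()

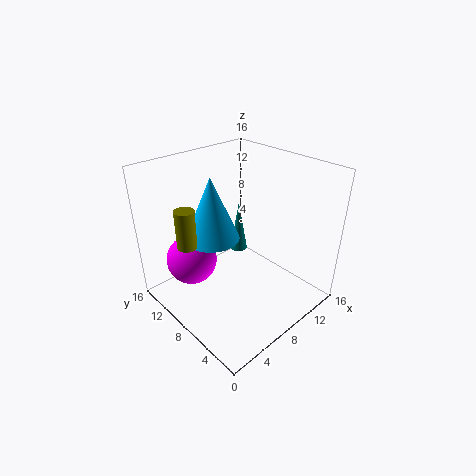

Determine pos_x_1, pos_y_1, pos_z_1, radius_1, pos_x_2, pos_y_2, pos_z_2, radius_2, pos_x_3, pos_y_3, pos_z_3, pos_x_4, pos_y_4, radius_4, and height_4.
pos_x_1 = 2, pos_y_1 = 9, pos_z_1 = 9, radius_1 = 1, pos_x_2 = 6, pos_y_2 = 10, pos_z_2 = 8, radius_2 = 3, pos_x_3 = 5, pos_y_3 = 13, pos_z_3 = 4, pos_x_4 = 10, pos_y_4 = 10, radius_4 = 1, height_4 = 6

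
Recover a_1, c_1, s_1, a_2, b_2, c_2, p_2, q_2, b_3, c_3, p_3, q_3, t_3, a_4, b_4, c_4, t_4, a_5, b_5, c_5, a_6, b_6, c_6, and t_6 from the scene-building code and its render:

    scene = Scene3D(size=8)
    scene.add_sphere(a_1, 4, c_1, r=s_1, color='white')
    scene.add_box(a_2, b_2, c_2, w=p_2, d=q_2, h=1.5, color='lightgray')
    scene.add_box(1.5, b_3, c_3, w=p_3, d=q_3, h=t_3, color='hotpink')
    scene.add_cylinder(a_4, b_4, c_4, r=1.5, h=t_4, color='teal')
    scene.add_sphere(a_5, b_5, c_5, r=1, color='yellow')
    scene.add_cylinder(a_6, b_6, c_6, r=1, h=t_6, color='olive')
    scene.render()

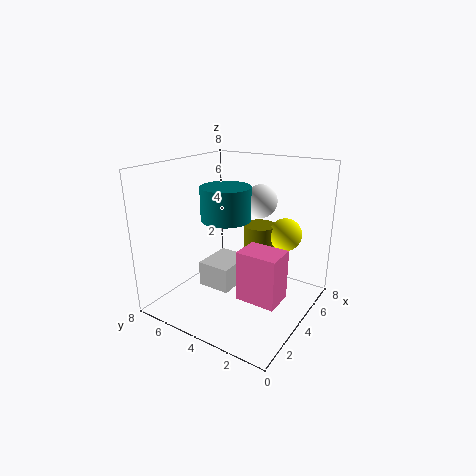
a_1 = 6.5
c_1 = 5.5
s_1 = 1
a_2 = 3.5
b_2 = 4.5
c_2 = 0.5
p_2 = 2.5
q_2 = 2
b_3 = 0.5
c_3 = 2
p_3 = 1.5
q_3 = 2
t_3 = 2.5
a_4 = 5
b_4 = 5.5
c_4 = 4.5
t_4 = 2
a_5 = 7
b_5 = 2.5
c_5 = 3.5
a_6 = 6.5
b_6 = 4
c_6 = 1
t_6 = 3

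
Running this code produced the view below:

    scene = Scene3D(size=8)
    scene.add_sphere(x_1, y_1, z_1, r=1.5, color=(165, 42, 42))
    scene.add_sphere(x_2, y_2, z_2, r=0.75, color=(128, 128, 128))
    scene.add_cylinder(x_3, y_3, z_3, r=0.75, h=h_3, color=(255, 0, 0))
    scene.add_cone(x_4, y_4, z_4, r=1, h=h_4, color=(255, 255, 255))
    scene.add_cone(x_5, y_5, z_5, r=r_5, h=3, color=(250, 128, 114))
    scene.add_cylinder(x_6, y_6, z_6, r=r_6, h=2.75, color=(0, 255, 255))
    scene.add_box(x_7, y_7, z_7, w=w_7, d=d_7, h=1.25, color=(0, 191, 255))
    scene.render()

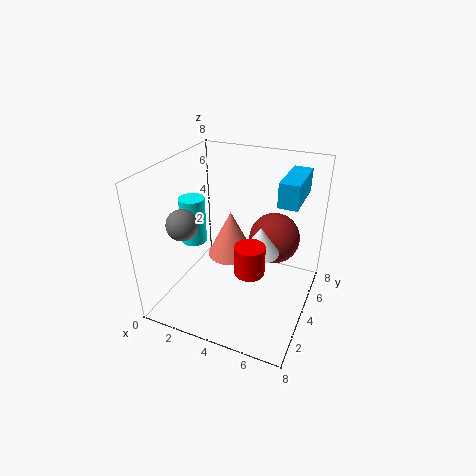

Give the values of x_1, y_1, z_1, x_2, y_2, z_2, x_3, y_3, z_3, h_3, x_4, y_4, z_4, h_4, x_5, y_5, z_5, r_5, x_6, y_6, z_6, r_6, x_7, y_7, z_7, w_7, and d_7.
x_1 = 5.5; y_1 = 6; z_1 = 3.25; x_2 = 2.5; y_2 = 1; z_2 = 6; x_3 = 5.5; y_3 = 2; z_3 = 3.5; h_3 = 1.5; x_4 = 5.5; y_4 = 3.5; z_4 = 3.75; h_4 = 1.5; x_5 = 2.5; y_5 = 6.25; z_5 = 1.25; r_5 = 1.5; x_6 = 1; y_6 = 4.25; z_6 = 3; r_6 = 0.75; x_7 = 6.25; y_7 = 3.5; z_7 = 6.5; w_7 = 1; d_7 = 2.75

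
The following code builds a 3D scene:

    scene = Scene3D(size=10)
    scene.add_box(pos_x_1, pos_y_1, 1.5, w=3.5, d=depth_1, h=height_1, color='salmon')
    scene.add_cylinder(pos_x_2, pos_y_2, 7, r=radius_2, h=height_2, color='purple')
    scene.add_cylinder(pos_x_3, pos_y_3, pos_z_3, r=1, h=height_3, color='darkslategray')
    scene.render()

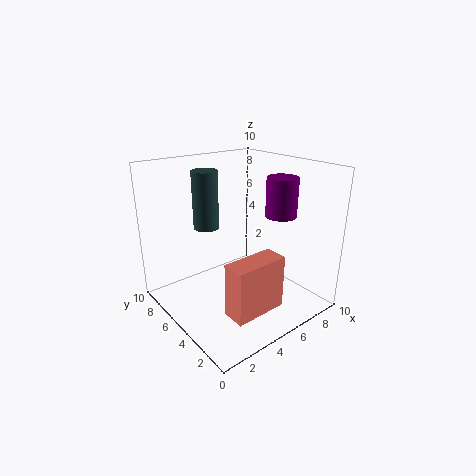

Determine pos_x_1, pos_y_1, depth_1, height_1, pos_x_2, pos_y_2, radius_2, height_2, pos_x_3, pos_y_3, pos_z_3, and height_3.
pos_x_1 = 2; pos_y_1 = 1; depth_1 = 1.5; height_1 = 3.5; pos_x_2 = 6.5; pos_y_2 = 2.5; radius_2 = 1; height_2 = 2.5; pos_x_3 = 5; pos_y_3 = 9; pos_z_3 = 4.5; height_3 = 4.5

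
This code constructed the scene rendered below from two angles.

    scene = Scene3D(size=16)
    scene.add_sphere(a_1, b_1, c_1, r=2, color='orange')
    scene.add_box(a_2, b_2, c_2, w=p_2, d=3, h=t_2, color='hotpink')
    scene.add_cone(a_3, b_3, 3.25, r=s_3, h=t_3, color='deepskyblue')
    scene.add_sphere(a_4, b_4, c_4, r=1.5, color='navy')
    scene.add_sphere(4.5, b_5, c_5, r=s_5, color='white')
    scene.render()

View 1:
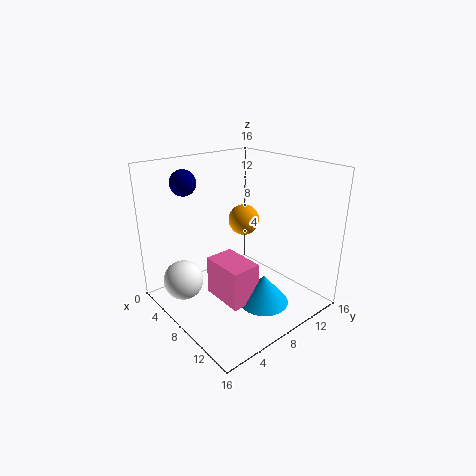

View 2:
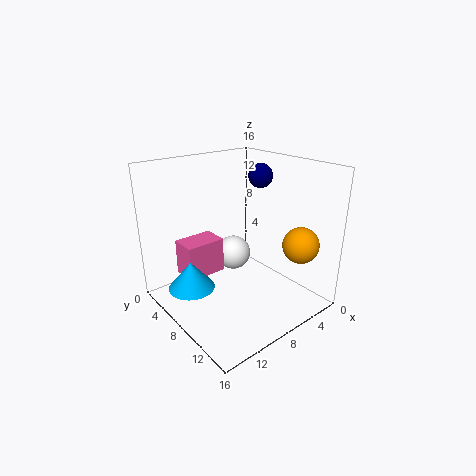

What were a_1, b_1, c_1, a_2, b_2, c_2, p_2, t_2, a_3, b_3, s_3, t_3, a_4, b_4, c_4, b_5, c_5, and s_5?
a_1 = 3.25
b_1 = 13
c_1 = 7.5
a_2 = 8.75
b_2 = 3.25
c_2 = 3.5
p_2 = 4.5
t_2 = 4
a_3 = 13.5
b_3 = 6.75
s_3 = 2.5
t_3 = 3
a_4 = 2
b_4 = 5
c_4 = 13.5
b_5 = 2.75
c_5 = 3
s_5 = 2.25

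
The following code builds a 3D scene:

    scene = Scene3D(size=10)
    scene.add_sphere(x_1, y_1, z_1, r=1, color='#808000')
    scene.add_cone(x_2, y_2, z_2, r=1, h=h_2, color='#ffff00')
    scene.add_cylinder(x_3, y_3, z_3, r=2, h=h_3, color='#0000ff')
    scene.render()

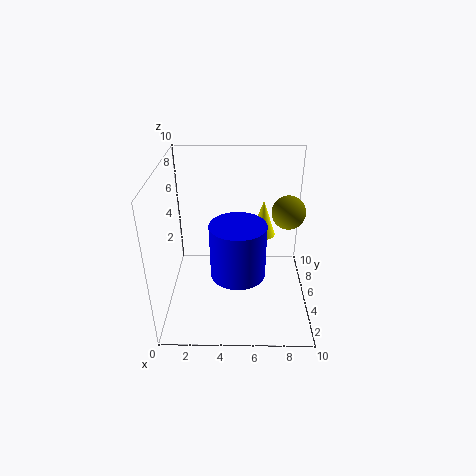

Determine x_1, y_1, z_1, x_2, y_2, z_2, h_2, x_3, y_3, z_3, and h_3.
x_1 = 8
y_1 = 3
z_1 = 8
x_2 = 7
y_2 = 9
z_2 = 3
h_2 = 3
x_3 = 5
y_3 = 5
z_3 = 2
h_3 = 4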